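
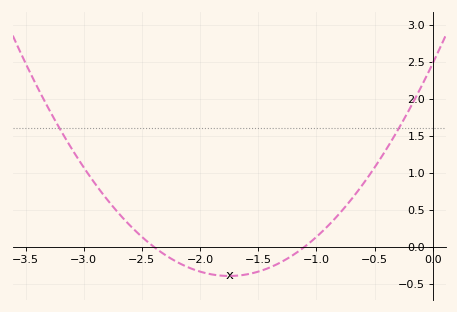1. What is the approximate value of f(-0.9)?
0.282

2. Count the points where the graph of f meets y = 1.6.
2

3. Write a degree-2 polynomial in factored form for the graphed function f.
y = 0.94(x + 2.4)(x + 1.1)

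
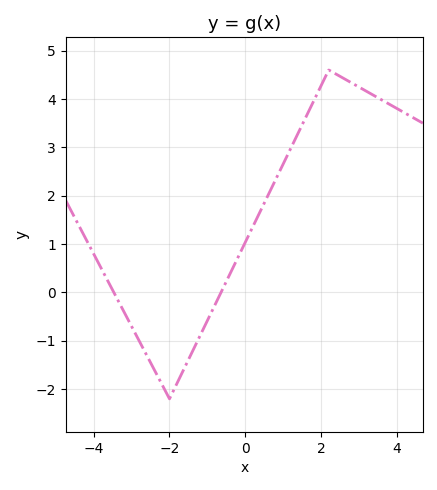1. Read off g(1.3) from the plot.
3.14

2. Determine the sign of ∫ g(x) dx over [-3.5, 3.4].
positive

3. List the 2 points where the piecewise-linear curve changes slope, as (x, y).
(-2, -2.2); (2.2, 4.6)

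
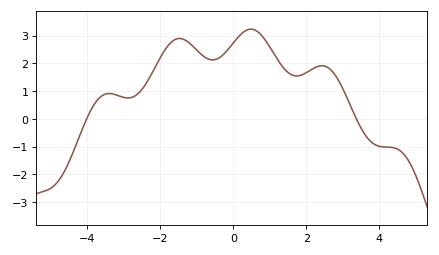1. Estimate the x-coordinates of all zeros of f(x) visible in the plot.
-4.02, 3.38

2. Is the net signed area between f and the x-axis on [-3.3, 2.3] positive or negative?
positive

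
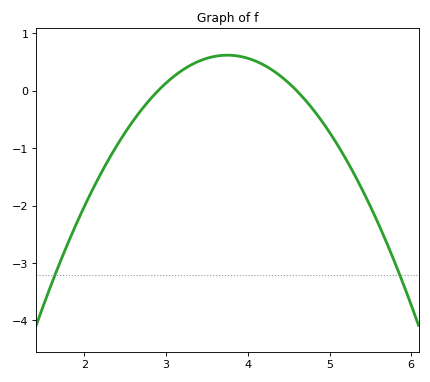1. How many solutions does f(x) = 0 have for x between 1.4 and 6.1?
2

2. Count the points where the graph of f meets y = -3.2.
2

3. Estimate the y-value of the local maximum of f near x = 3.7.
0.621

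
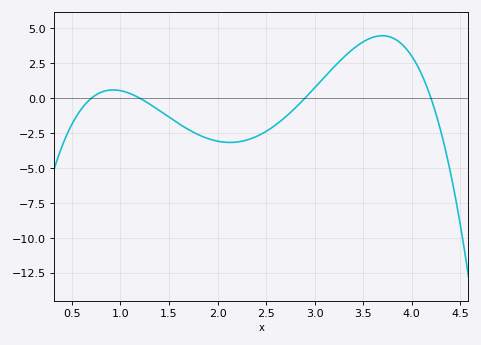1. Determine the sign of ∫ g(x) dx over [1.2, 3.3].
negative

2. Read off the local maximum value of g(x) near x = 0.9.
0.6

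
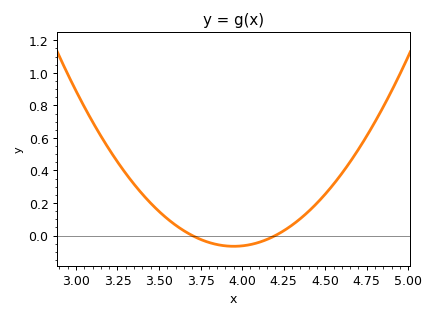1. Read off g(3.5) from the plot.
0.14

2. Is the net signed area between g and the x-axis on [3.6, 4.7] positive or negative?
positive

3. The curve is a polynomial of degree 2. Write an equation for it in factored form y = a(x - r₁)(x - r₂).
y = 1.06(x - 3.7)(x - 4.2)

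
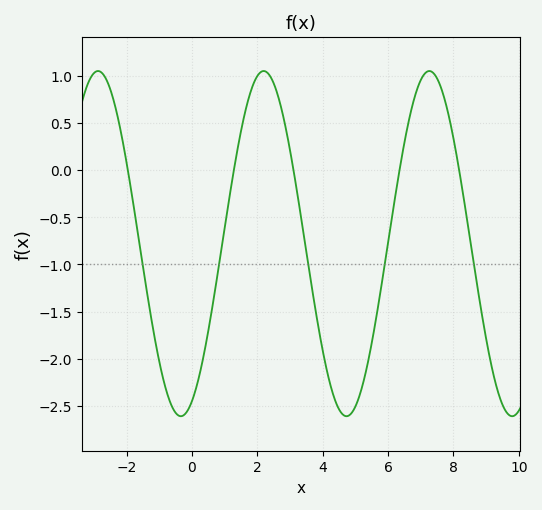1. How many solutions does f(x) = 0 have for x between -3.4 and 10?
5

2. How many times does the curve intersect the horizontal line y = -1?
5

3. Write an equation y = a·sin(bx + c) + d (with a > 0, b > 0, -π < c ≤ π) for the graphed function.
y = 1.83sin(1.24x - 1.15) - 0.78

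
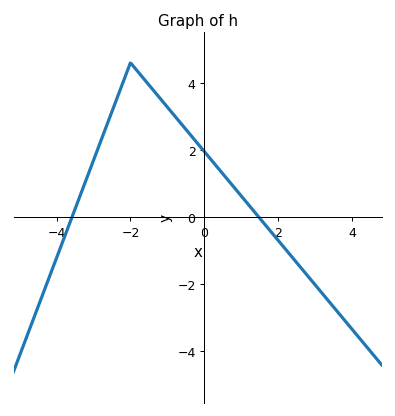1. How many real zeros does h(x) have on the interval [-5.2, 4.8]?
2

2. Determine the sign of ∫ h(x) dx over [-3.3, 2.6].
positive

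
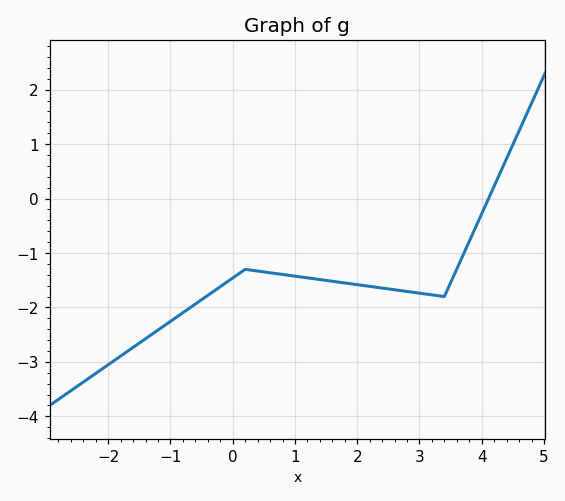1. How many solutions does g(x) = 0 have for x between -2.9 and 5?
1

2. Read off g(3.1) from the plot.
-1.8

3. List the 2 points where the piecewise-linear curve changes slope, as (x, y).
(0.2, -1.3); (3.4, -1.8)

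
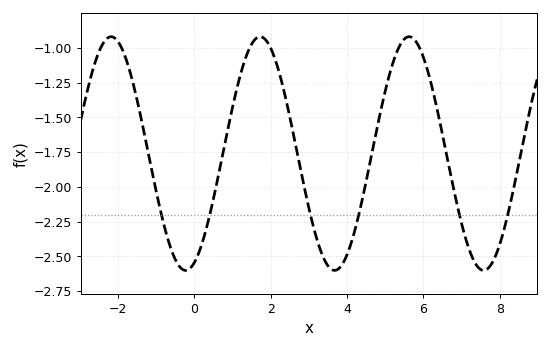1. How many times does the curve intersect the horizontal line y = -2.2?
6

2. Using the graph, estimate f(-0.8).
-2.27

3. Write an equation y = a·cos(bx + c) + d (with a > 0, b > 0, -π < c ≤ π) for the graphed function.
y = 0.84cos(1.61x - 2.77) - 1.76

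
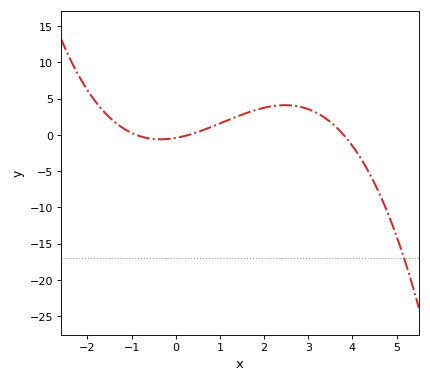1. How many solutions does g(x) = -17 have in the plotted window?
1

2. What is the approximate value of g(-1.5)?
2.5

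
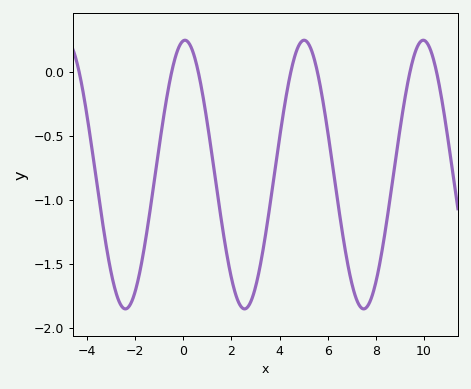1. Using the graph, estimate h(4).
-0.513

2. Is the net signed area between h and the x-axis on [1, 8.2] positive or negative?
negative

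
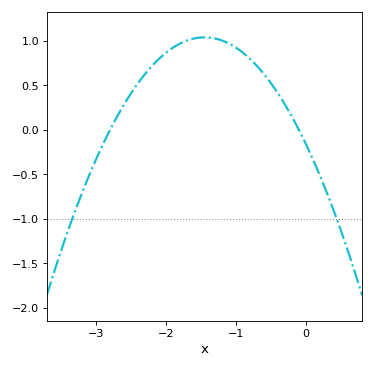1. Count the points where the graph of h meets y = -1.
2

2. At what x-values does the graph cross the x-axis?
-2.8, -0.1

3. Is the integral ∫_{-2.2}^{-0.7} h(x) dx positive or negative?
positive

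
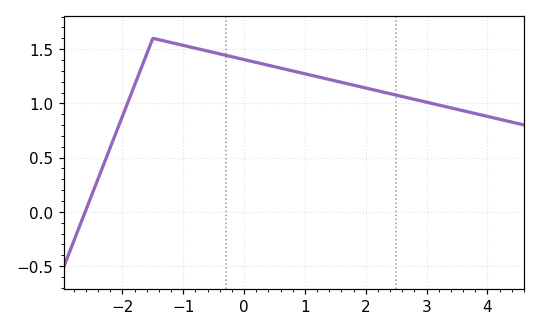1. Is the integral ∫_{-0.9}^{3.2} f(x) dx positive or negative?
positive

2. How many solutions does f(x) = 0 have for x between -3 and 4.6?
1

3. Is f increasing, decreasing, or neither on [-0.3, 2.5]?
decreasing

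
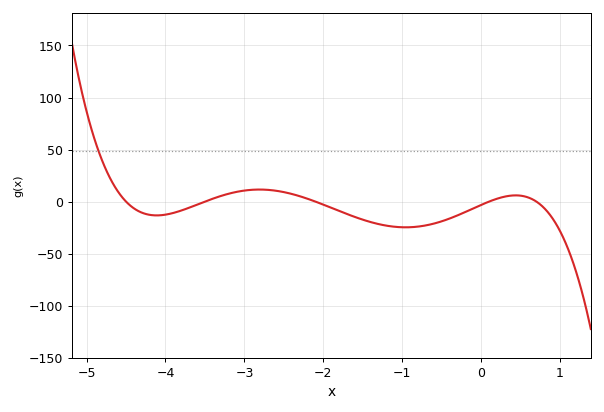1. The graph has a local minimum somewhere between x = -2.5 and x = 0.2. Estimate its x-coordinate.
-0.956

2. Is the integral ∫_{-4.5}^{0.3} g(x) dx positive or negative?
negative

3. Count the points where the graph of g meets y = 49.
1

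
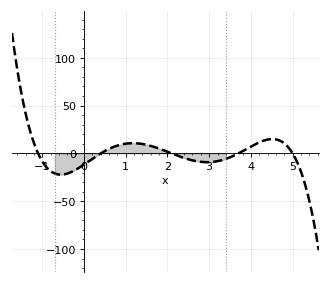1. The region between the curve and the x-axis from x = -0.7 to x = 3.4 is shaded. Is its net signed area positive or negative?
negative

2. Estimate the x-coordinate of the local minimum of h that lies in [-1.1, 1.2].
-0.6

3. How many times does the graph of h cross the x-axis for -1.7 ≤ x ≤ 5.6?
5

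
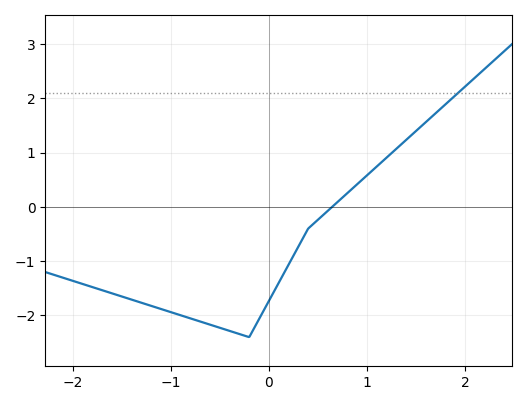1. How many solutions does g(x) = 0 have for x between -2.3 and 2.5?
1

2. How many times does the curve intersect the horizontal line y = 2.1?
1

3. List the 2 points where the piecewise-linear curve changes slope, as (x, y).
(-0.2, -2.4); (0.4, -0.4)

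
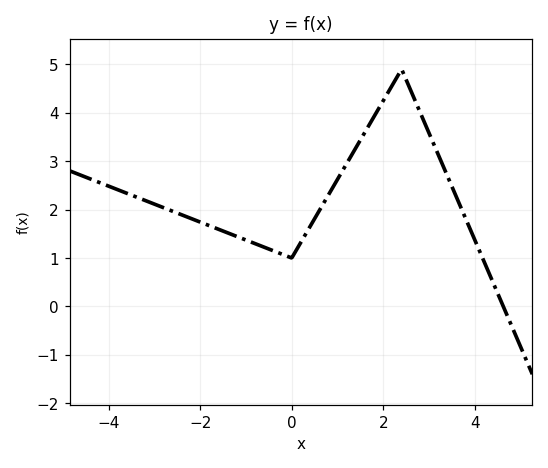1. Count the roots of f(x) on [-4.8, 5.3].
1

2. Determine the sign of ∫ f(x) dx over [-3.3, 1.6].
positive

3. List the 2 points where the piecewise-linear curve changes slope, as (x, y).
(0, 1); (2.4, 4.9)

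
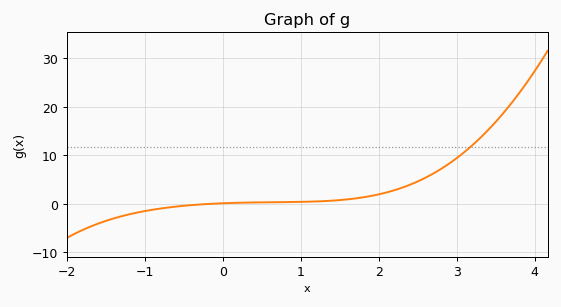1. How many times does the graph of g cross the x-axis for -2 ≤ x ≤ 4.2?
1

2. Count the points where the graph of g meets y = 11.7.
1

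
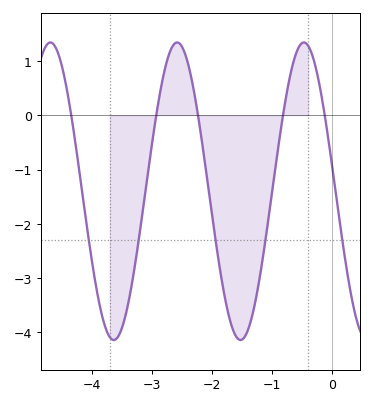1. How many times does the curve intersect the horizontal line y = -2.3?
5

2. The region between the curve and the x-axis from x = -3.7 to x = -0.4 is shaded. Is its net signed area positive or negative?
negative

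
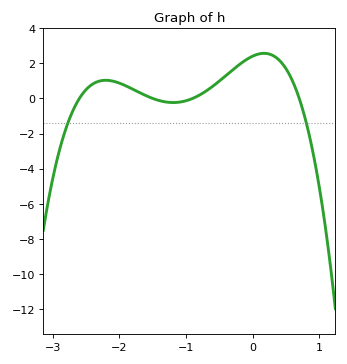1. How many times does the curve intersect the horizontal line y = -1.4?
2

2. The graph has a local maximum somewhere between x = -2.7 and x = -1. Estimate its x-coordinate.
-2.2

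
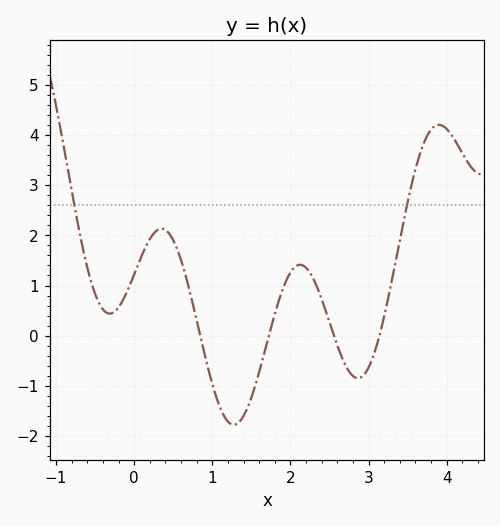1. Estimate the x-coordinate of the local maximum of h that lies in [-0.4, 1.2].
0.35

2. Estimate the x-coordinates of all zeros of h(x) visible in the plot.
0.846, 1.72, 2.56, 3.14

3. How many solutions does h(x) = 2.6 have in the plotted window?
2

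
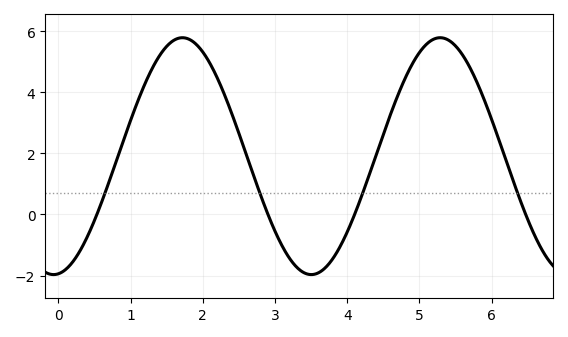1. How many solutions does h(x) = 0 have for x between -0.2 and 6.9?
4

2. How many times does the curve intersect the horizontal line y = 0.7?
4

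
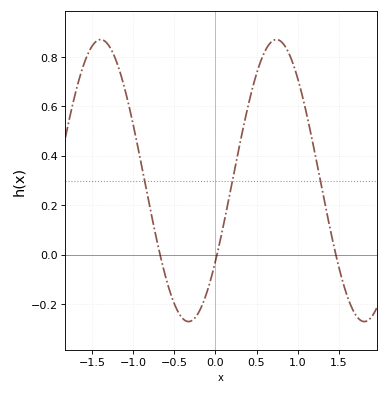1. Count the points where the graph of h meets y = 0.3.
3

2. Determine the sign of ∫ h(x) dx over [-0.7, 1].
positive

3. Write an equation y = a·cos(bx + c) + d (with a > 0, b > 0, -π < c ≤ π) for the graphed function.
y = 0.57cos(2.94x - 2.18) + 0.3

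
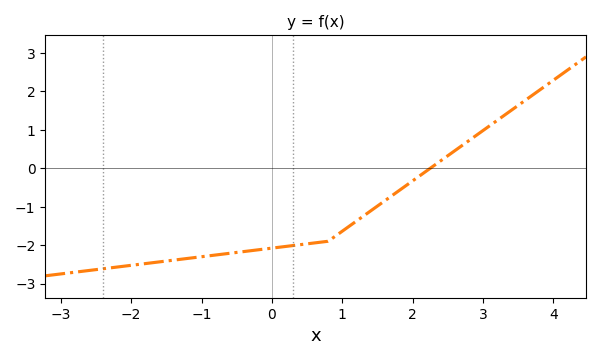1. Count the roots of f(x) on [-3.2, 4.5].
1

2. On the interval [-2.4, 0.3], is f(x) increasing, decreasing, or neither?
increasing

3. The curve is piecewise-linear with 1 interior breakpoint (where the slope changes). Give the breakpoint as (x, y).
(0.8, -1.9)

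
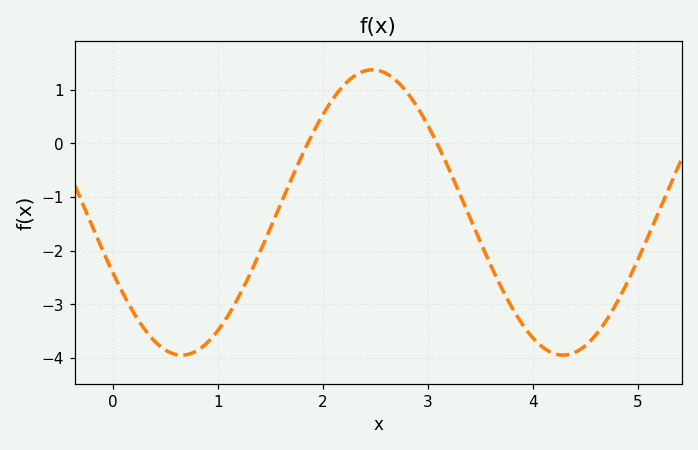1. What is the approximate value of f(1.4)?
-2.03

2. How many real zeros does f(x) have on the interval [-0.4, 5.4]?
2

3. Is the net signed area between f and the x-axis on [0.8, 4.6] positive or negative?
negative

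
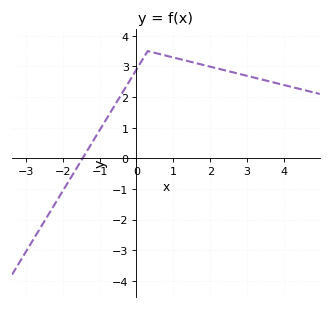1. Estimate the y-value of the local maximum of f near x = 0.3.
3.5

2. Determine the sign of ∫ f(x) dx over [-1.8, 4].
positive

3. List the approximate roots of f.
-1.46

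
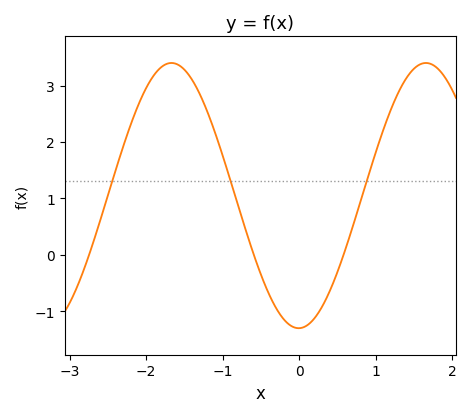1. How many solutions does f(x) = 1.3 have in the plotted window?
3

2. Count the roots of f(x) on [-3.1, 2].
3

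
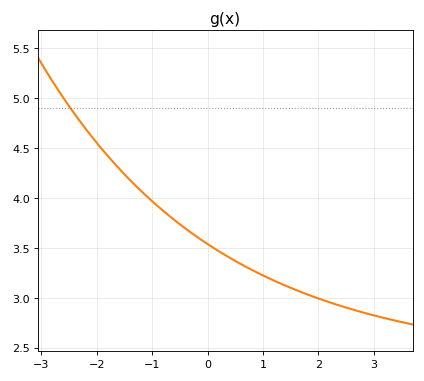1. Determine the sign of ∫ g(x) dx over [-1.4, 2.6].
positive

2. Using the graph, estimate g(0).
3.54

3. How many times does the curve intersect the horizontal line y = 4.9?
1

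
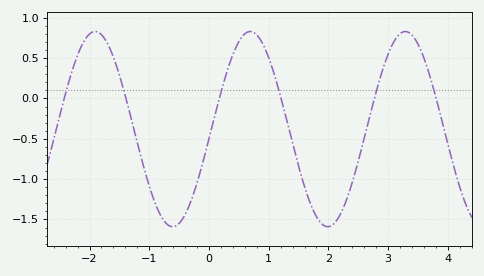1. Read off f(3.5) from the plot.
0.672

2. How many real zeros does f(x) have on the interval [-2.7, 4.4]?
6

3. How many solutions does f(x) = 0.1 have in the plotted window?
6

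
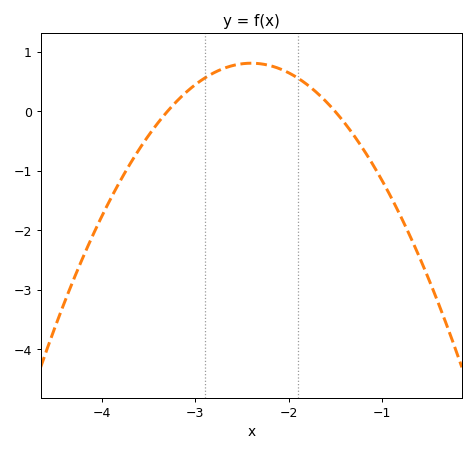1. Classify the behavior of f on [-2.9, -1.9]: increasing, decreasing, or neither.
neither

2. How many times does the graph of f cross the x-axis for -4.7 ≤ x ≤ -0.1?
2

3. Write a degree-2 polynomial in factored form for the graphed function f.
y = -1(x + 3.3)(x + 1.5)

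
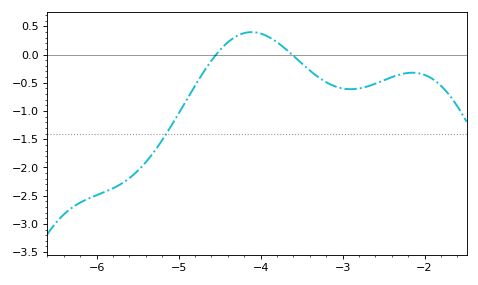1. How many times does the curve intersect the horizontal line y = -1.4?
1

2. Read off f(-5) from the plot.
-1.04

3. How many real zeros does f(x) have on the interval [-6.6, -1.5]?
2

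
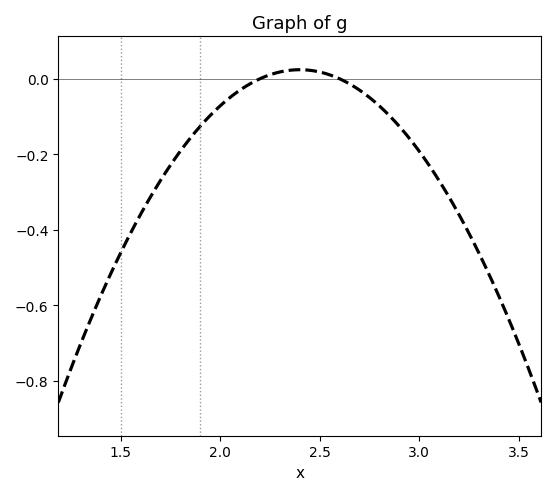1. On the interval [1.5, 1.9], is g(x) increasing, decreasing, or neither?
increasing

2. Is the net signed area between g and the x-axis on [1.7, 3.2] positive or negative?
negative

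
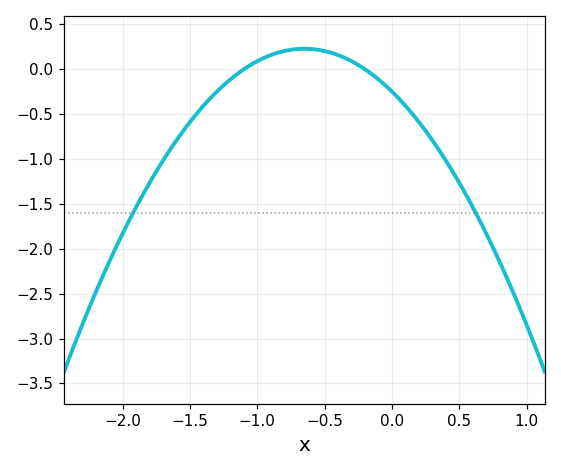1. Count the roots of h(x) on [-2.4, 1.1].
2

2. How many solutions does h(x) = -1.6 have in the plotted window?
2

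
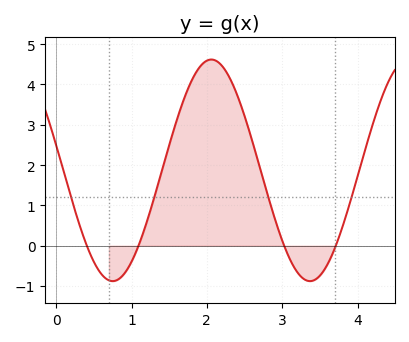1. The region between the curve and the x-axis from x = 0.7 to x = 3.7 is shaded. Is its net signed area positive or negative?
positive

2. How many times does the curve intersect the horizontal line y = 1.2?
4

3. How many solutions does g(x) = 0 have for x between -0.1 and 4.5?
4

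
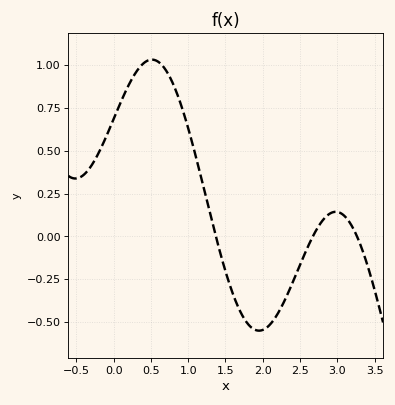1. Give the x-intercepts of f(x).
1.4, 2.7, 3.3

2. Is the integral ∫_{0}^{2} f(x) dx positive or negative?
positive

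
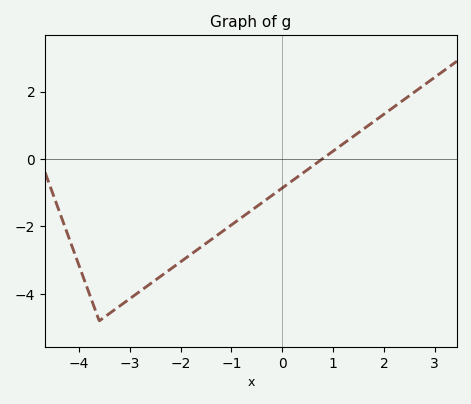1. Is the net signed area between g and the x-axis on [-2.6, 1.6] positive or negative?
negative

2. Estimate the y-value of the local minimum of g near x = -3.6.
-4.8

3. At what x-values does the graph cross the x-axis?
0.8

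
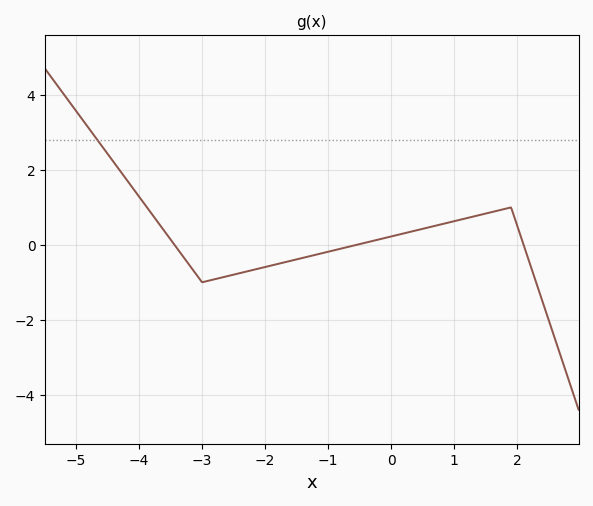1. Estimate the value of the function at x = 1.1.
0.6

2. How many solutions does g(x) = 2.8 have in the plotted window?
1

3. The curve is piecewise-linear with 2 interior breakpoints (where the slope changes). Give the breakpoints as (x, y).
(-3, -1); (1.9, 1)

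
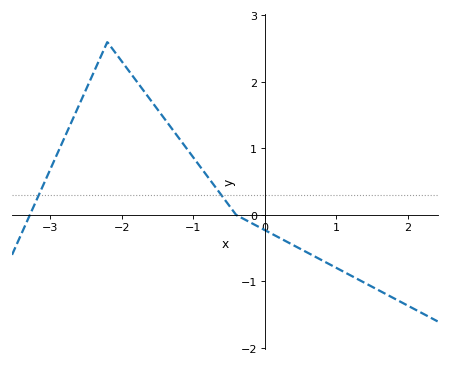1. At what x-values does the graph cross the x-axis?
-3.28, -0.4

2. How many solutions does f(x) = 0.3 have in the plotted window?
2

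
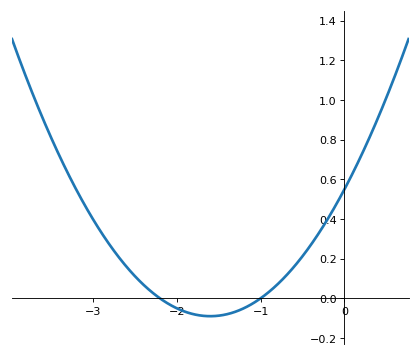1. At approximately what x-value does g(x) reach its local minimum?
-1.6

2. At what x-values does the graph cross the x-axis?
-2.2, -1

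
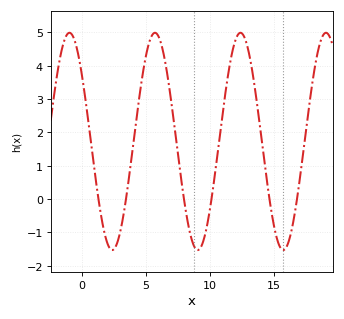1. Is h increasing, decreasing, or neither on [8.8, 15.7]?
neither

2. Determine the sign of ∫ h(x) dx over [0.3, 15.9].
positive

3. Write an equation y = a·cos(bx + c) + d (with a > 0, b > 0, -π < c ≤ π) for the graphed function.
y = 3.26cos(0.94x + 0.9) + 1.73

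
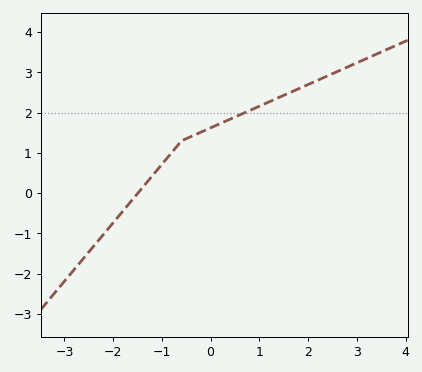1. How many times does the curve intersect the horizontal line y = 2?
1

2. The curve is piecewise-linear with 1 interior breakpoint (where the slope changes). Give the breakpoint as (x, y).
(-0.6, 1.3)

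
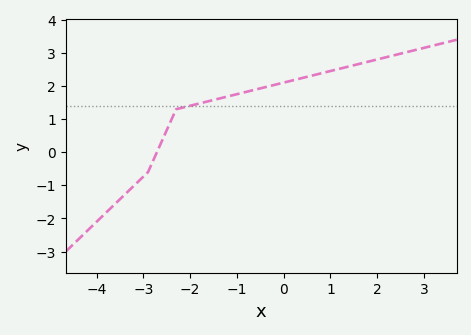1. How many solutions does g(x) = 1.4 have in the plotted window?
1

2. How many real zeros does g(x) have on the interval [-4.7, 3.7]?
1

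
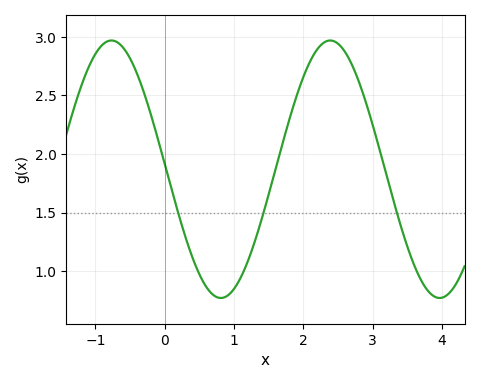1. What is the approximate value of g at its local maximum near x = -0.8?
2.97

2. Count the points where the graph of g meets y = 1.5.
3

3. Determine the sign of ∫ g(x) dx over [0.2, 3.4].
positive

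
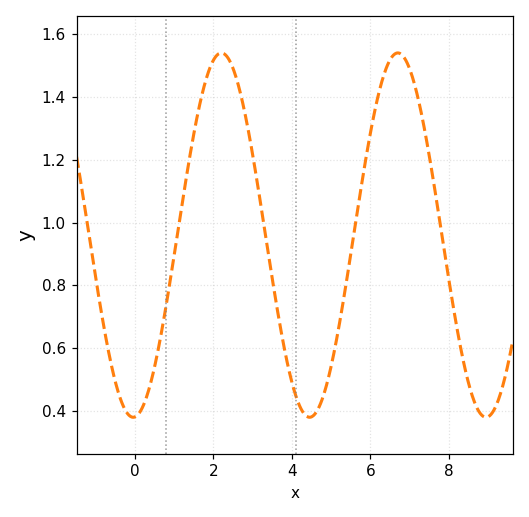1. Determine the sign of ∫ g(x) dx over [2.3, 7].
positive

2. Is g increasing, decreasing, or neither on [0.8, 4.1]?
neither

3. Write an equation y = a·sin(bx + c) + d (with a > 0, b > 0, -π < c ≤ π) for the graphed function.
y = 0.58sin(1.4x - 1.5) + 0.96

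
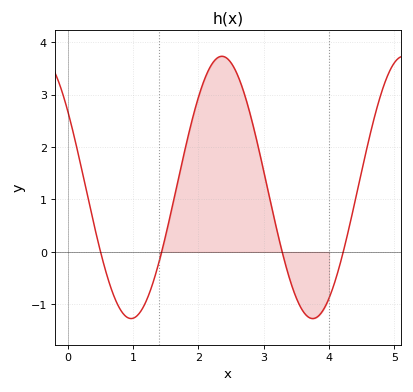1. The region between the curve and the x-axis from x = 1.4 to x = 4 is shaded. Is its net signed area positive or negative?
positive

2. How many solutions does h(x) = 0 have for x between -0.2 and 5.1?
4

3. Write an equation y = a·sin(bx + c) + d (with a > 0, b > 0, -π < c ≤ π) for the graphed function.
y = 2.5sin(2.3x + 2.5) + 1.23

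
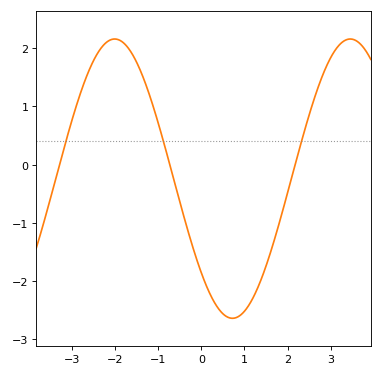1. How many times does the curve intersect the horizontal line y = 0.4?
3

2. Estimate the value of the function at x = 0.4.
-2.48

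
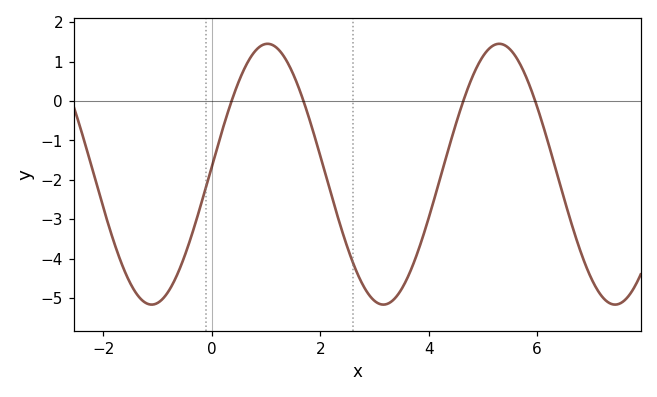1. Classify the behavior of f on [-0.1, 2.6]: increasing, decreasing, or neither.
neither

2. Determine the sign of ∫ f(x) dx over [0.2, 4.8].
negative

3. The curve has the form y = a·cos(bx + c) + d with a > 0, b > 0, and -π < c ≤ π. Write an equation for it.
y = 3.31cos(1.47x - 1.51) - 1.86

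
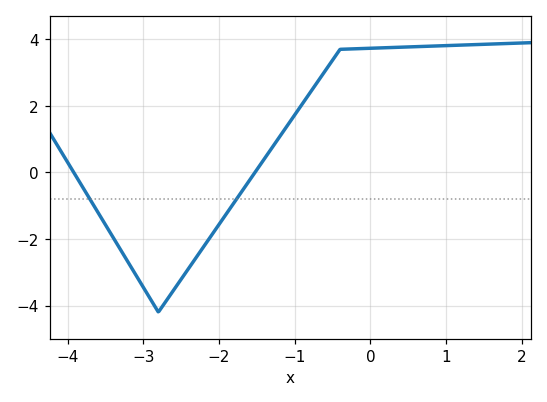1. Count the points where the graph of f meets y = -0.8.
2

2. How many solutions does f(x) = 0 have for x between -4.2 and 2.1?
2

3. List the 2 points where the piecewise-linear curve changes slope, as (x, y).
(-2.8, -4.2); (-0.4, 3.7)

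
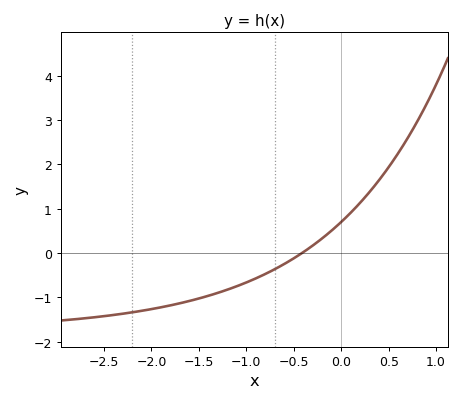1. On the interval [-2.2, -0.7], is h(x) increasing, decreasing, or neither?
increasing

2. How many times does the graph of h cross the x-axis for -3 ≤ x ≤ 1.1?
1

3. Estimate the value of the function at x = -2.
-1.3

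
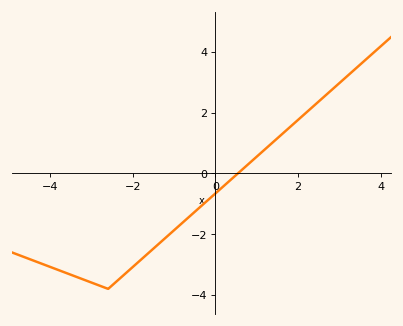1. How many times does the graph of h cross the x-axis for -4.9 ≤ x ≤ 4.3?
1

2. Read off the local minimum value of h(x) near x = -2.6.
-3.8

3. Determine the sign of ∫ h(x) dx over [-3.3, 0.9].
negative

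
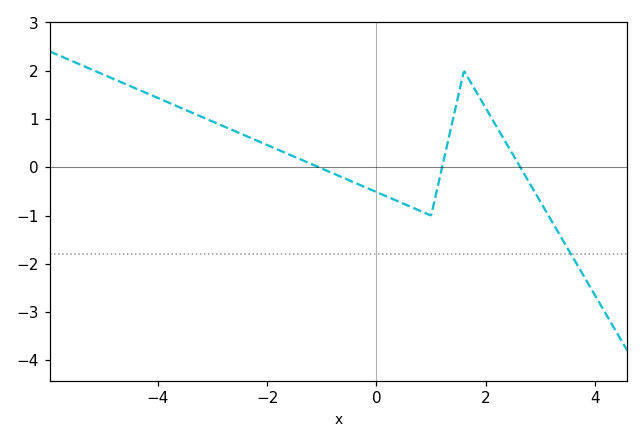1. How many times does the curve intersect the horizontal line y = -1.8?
1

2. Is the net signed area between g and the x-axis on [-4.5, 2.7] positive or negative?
positive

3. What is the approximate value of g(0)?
-0.513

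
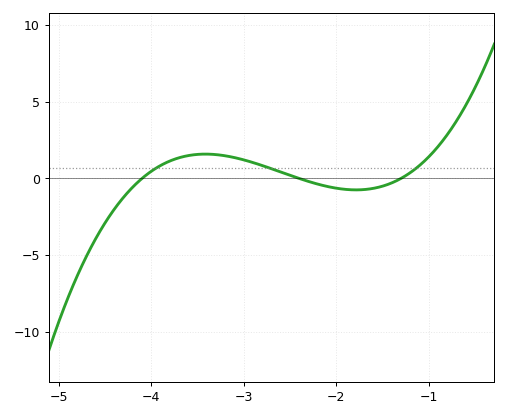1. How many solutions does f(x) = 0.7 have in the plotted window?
3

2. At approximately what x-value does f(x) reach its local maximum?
-3.4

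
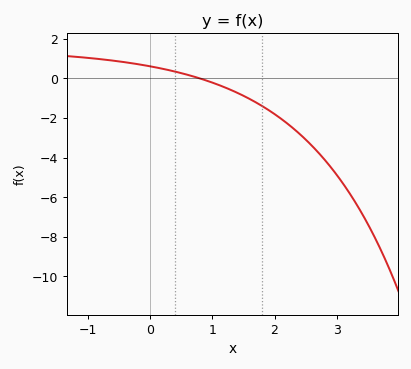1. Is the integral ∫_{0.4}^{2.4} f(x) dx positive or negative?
negative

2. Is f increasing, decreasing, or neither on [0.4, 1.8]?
decreasing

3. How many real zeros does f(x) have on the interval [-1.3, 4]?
1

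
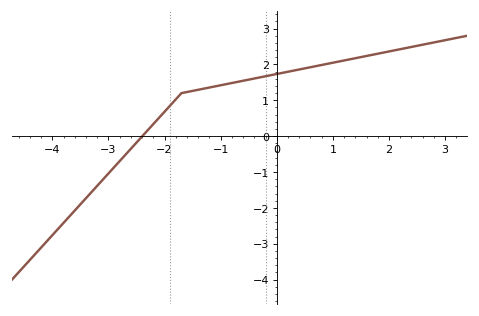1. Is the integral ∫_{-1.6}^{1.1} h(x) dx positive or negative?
positive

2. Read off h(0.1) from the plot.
1.77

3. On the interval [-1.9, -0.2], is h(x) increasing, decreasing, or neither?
increasing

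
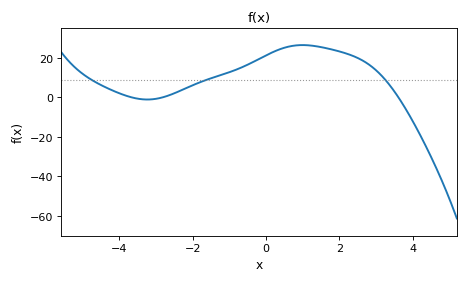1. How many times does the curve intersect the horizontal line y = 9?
3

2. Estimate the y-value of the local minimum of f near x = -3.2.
-1.09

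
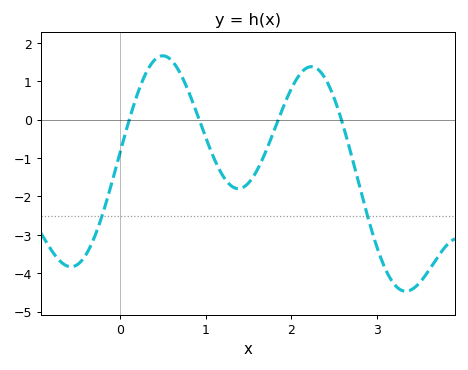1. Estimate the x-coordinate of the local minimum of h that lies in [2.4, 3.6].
3.33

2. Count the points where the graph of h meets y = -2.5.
2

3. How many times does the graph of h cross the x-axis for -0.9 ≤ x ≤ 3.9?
4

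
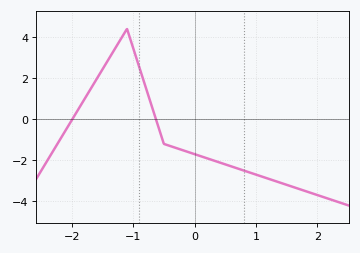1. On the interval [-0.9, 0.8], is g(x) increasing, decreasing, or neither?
decreasing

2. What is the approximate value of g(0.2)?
-1.9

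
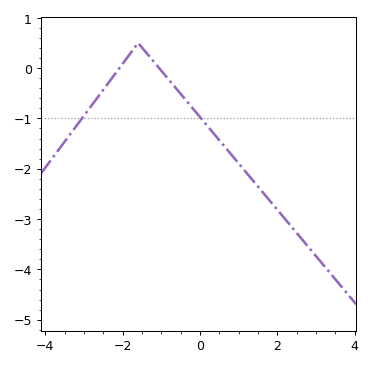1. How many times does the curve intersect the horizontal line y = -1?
2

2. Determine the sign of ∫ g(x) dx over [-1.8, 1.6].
negative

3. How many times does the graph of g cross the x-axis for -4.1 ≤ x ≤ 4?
2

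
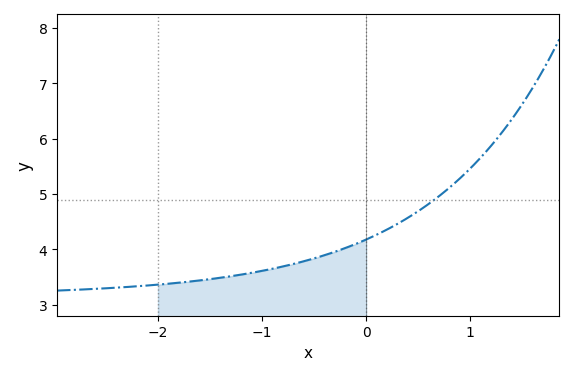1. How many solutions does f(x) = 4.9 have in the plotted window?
1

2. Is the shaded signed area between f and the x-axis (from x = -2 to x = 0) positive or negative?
positive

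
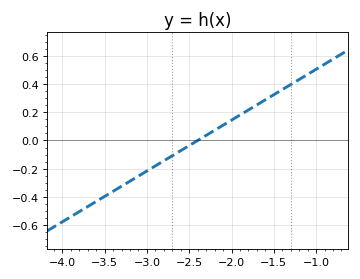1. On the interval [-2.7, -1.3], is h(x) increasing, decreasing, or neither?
increasing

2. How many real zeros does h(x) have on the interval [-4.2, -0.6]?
1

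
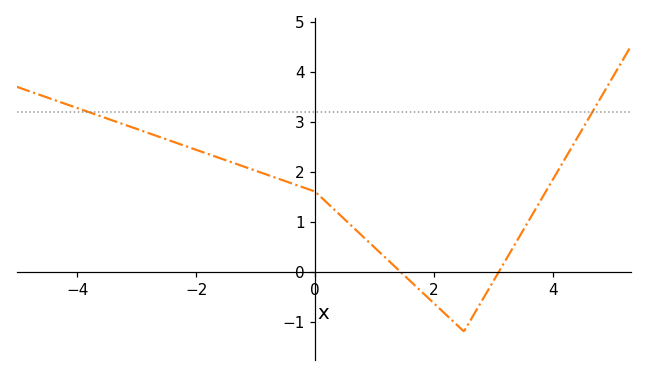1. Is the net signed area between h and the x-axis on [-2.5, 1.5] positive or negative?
positive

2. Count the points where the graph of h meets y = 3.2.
2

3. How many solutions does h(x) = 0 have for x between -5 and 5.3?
2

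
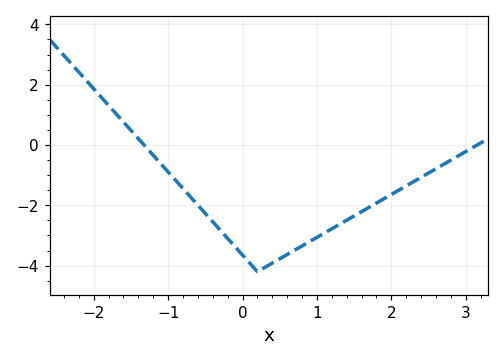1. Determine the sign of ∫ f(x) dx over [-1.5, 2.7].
negative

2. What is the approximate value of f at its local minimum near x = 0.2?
-4.2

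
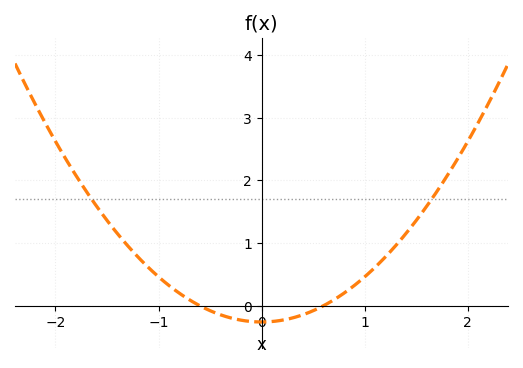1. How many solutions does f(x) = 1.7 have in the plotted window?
2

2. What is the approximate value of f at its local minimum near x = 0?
-0.3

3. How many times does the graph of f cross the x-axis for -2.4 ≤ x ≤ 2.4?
2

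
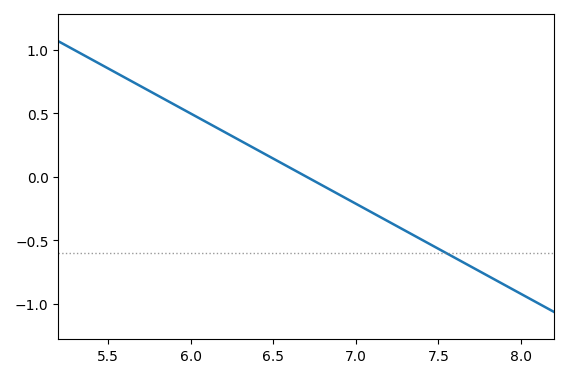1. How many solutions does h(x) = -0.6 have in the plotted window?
1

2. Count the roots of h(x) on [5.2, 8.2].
1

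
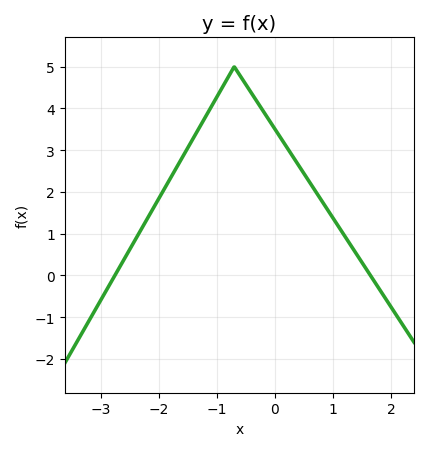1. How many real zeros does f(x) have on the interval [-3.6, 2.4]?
2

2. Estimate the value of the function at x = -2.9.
-0.355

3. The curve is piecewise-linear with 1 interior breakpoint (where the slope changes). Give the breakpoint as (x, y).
(-0.7, 5)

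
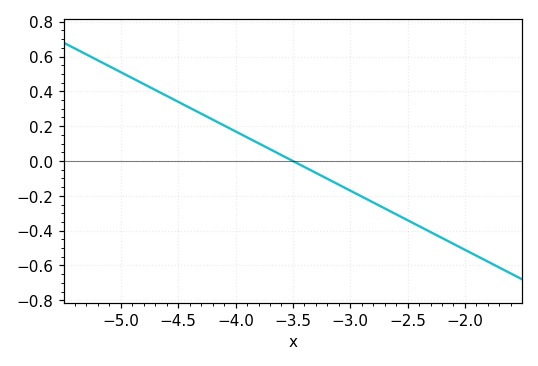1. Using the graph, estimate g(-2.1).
-0.48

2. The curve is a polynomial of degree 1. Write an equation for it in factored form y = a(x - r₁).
y = -0.34(x + 3.5)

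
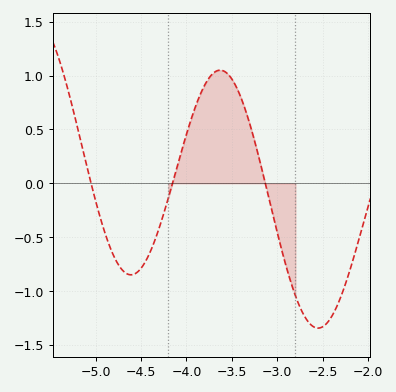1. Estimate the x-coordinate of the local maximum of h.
-3.63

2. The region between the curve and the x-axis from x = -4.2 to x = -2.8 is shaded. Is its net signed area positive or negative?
positive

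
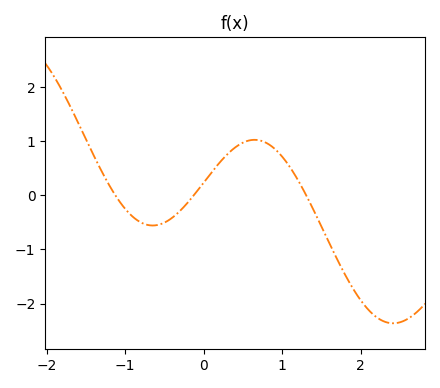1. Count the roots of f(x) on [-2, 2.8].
3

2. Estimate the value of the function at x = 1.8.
-1.46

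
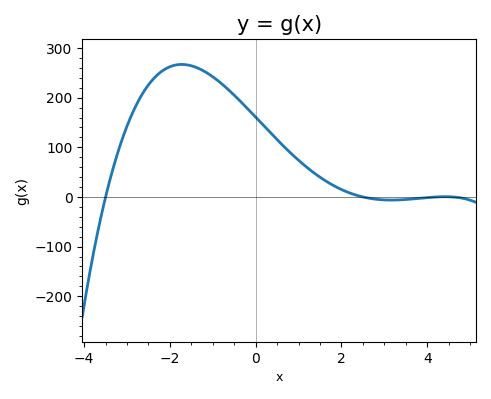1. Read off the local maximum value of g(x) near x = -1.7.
270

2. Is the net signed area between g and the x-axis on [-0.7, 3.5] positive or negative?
positive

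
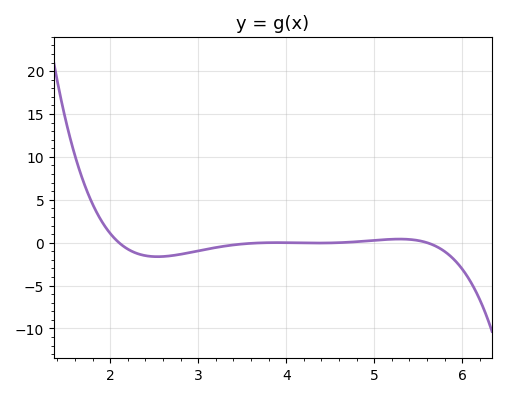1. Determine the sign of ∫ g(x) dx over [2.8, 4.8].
negative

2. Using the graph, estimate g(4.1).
0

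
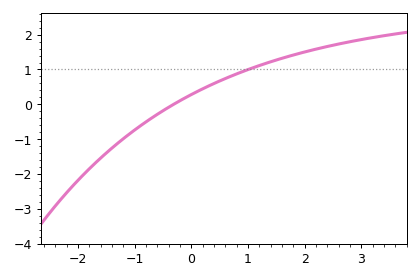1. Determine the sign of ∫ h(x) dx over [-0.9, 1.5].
positive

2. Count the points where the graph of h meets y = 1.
1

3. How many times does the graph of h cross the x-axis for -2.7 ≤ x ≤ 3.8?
1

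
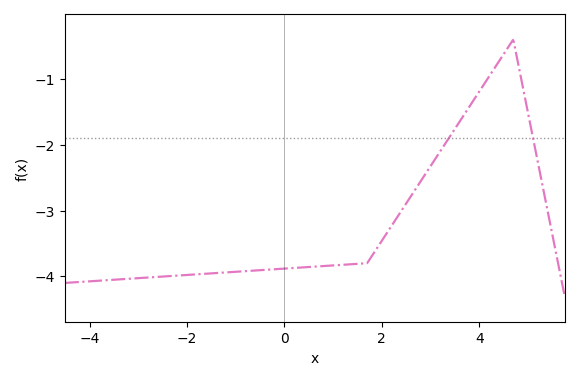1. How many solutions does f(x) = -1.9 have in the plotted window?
2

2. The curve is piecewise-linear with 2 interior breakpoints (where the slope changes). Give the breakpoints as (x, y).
(1.7, -3.8); (4.7, -0.4)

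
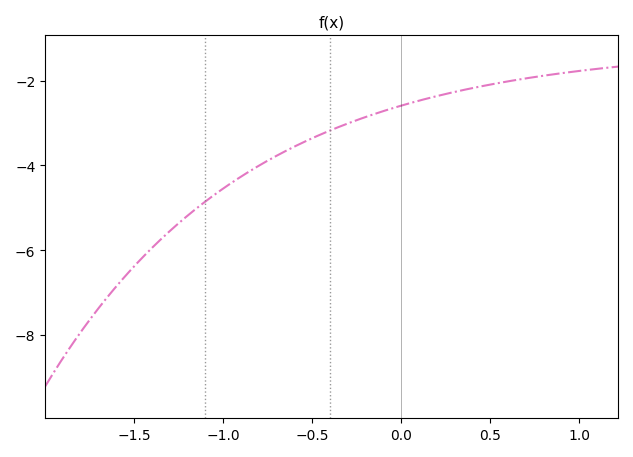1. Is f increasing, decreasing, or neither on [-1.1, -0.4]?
increasing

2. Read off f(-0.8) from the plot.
-4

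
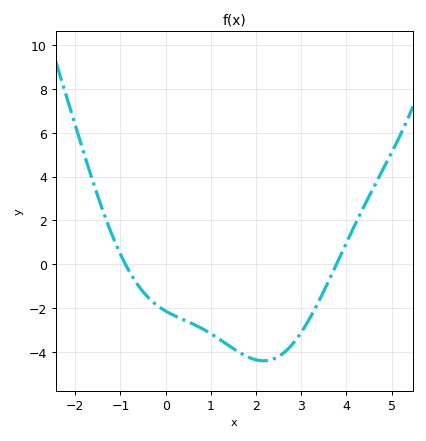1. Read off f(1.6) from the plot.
-4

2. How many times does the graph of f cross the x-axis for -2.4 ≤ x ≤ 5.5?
2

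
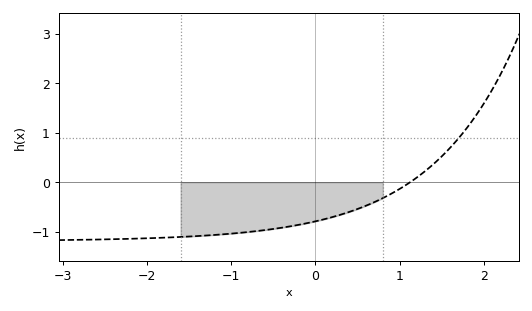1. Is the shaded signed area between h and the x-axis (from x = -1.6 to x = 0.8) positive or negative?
negative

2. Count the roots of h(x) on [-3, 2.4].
1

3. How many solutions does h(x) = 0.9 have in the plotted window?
1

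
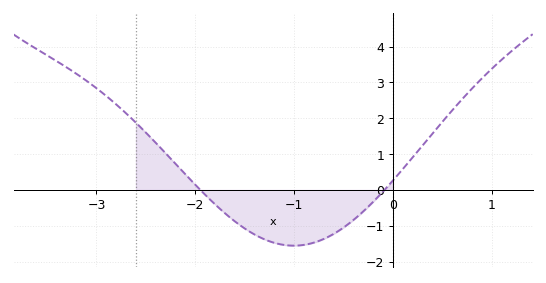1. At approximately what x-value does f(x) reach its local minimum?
-1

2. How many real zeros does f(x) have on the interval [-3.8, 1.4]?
2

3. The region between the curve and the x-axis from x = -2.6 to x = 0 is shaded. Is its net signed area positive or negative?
negative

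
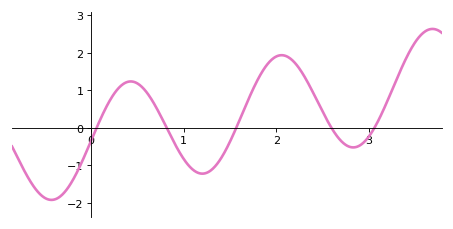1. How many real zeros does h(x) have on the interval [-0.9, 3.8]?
5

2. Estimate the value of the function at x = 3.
-0.2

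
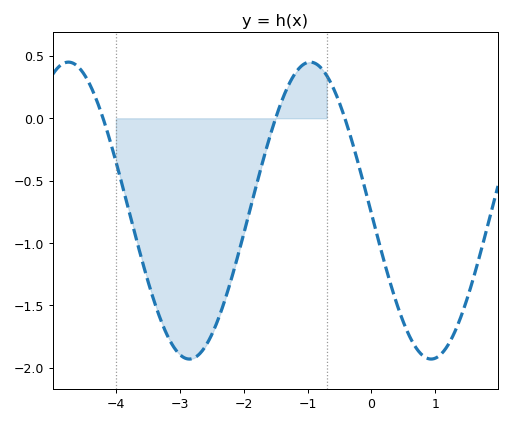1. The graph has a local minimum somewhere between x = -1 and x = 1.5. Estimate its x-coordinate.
0.9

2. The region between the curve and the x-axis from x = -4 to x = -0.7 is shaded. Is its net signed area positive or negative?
negative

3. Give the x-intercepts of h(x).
-4.2, -1.5, -0.4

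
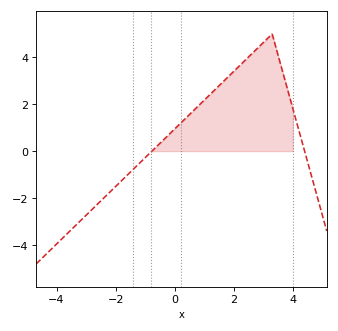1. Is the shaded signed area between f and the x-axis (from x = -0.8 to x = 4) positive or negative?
positive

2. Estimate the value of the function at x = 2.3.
3.8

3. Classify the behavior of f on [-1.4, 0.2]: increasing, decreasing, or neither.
increasing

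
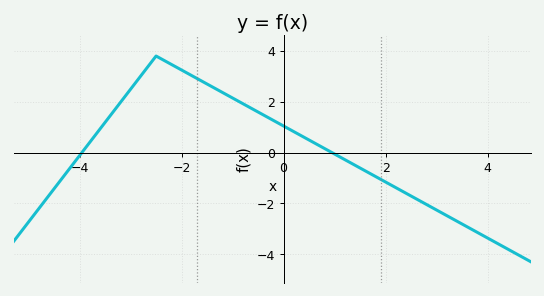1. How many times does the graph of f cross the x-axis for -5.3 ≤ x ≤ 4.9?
2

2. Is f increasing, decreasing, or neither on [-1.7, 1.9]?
decreasing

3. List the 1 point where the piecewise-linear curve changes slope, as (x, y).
(-2.5, 3.8)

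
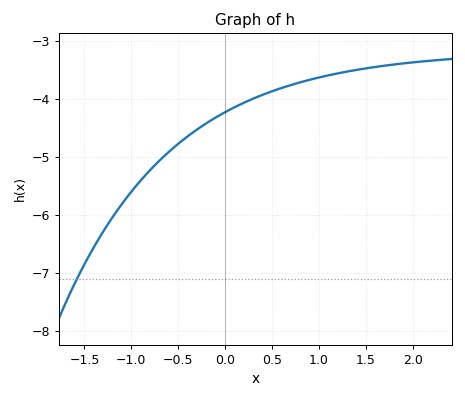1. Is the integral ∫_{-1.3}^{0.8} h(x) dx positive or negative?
negative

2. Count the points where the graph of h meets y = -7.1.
1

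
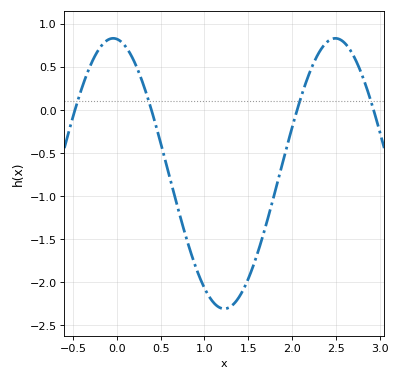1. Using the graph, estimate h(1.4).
-2.15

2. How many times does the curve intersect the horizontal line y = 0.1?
4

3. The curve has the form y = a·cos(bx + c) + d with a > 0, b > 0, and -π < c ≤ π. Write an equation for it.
y = 1.57cos(2.5x + 0.1) - 0.74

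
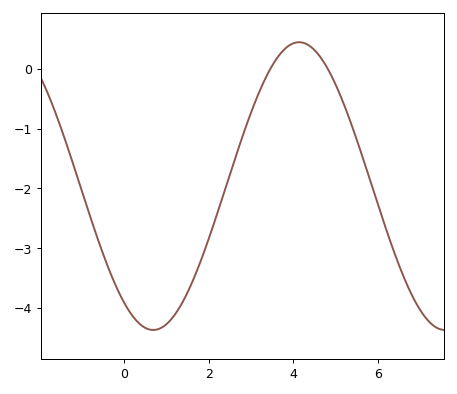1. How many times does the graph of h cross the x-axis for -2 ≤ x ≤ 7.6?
2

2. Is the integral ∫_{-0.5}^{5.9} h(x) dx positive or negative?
negative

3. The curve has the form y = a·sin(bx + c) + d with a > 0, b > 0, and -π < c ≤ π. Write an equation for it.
y = 2.4sin(0.91x - 2.19) - 1.96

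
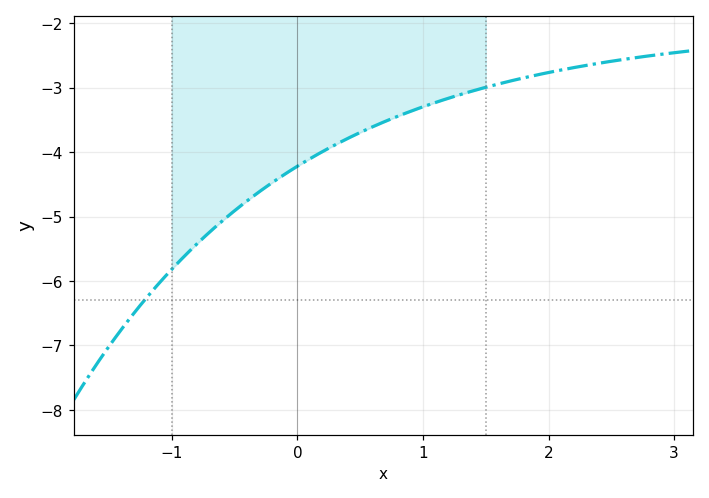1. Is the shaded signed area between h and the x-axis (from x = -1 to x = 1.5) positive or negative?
negative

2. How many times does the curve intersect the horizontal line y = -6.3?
1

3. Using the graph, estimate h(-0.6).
-5.1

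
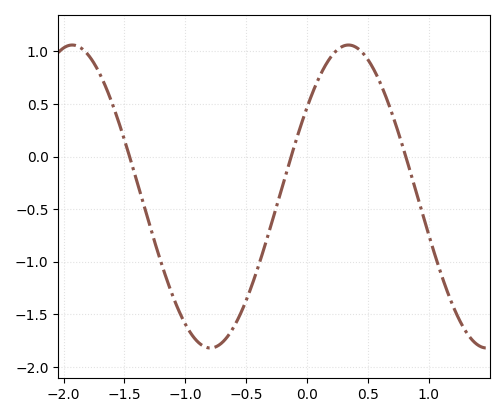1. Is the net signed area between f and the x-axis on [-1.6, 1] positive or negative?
negative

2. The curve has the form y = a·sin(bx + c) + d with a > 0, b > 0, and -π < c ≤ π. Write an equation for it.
y = 1.44sin(2.8x + 0.63) - 0.38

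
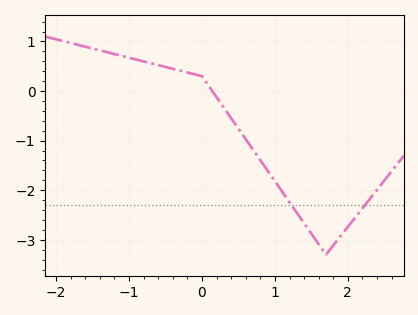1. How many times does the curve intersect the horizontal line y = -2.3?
2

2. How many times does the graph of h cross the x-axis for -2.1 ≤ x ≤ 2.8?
1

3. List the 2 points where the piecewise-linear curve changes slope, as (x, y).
(0, 0.3); (1.7, -3.3)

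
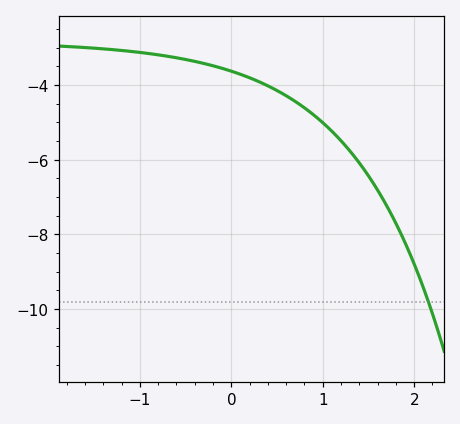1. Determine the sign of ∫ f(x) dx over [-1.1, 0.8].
negative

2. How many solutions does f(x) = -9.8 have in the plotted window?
1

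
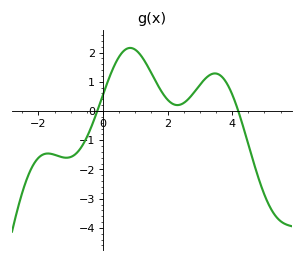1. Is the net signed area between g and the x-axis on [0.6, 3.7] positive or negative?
positive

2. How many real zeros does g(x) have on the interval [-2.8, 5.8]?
2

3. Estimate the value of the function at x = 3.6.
1.24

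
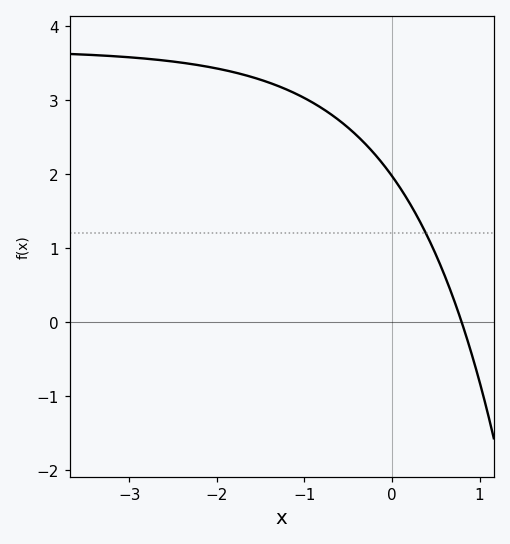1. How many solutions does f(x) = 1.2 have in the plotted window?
1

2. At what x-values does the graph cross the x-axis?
0.8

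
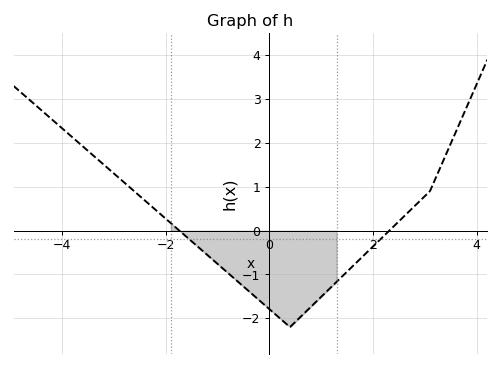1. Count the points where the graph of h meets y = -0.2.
2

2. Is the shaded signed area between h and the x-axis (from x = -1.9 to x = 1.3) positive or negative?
negative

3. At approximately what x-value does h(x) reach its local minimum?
0.401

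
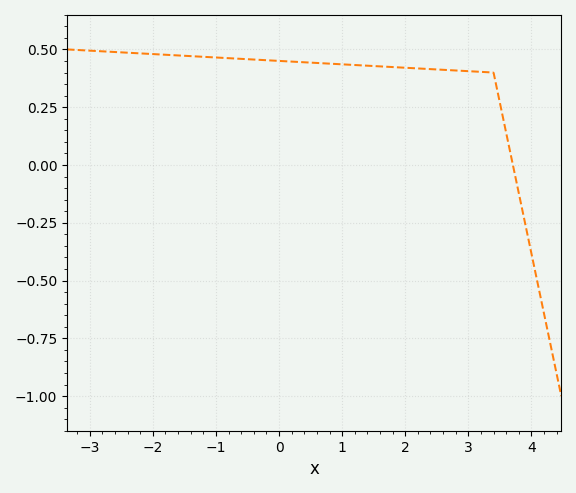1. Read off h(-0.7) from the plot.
0.461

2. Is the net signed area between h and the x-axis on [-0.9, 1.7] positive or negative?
positive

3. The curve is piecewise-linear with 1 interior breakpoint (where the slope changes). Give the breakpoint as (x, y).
(3.4, 0.4)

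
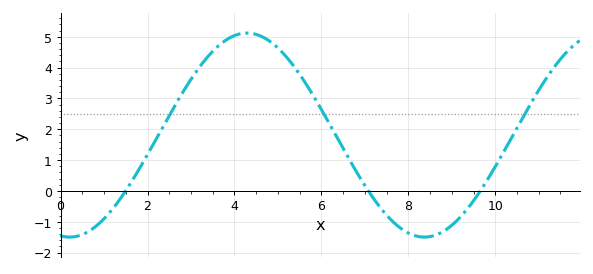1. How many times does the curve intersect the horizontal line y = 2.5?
3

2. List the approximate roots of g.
1.5, 7.08, 9.66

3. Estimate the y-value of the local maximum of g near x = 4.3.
5.12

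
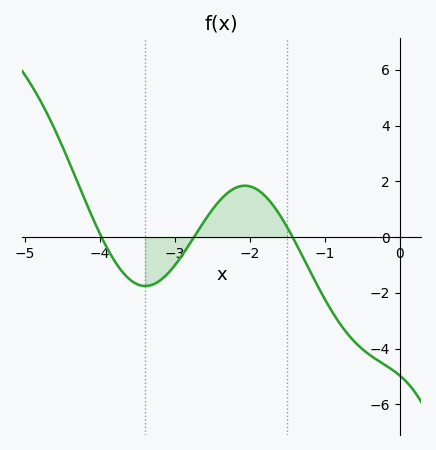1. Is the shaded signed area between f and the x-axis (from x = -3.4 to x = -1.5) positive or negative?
positive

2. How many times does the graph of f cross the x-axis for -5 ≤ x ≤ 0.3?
3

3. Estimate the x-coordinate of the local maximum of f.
-2.07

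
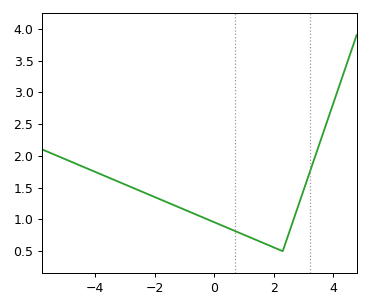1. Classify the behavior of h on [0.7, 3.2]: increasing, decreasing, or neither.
neither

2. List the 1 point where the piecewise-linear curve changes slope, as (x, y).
(2.3, 0.5)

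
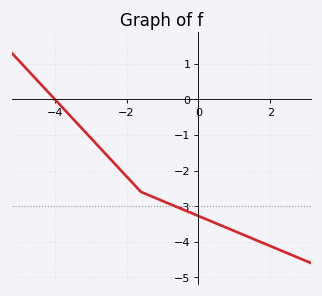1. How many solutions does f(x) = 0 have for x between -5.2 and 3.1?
1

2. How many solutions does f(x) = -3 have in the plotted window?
1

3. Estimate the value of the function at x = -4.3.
0.3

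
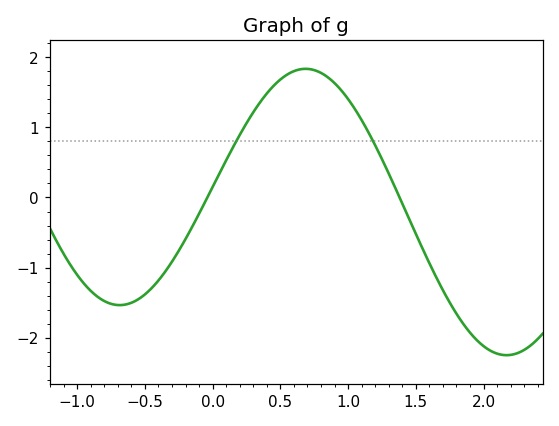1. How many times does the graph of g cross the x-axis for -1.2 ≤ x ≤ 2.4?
2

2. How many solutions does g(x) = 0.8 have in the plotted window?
2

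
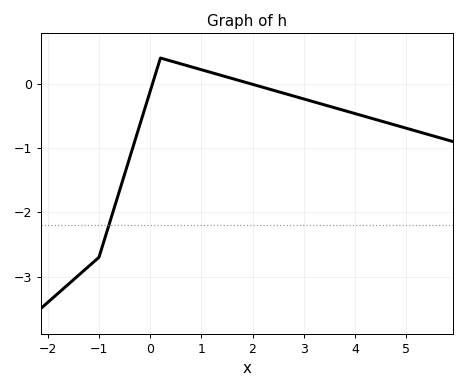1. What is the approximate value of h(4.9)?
-0.669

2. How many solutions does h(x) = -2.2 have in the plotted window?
1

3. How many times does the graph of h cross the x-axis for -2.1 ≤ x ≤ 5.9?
2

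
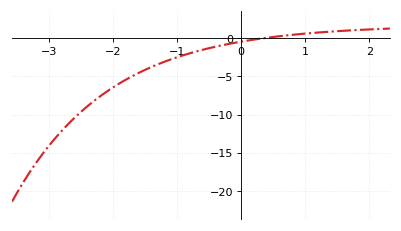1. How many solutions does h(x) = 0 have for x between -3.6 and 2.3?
1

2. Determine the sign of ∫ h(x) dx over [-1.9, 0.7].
negative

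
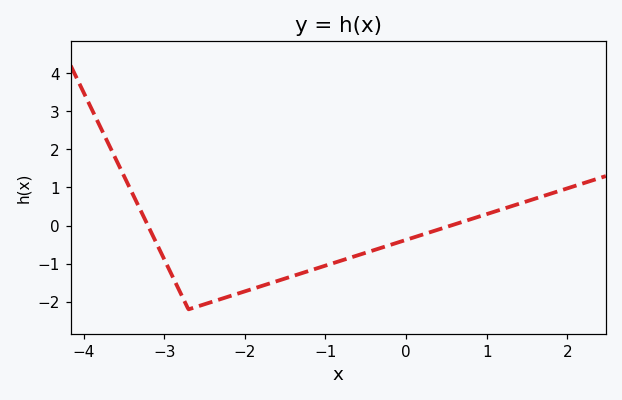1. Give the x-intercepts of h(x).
-3.2, 0.6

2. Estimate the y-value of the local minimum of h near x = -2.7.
-2.2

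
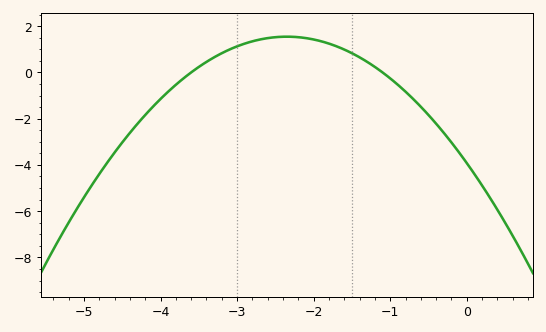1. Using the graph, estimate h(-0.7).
-1.2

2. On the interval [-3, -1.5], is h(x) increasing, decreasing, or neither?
neither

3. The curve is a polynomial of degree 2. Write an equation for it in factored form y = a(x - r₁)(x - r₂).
y = -0.99(x + 3.6)(x + 1.1)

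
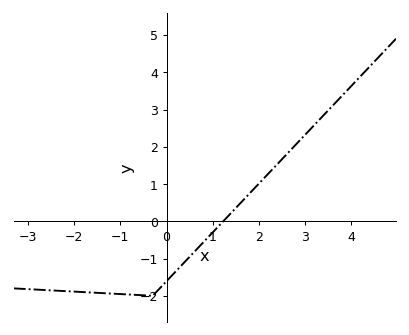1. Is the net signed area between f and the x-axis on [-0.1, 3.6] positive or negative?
positive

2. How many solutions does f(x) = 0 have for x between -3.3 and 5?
1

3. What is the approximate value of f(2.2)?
1.27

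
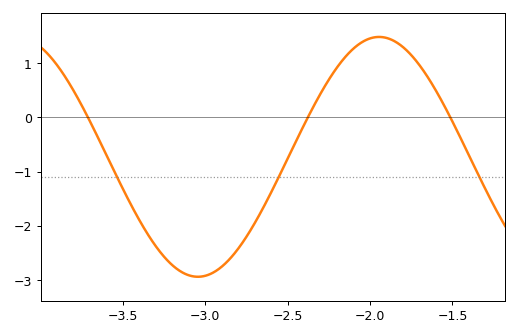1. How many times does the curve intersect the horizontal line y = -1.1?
3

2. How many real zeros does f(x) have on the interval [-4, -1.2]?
3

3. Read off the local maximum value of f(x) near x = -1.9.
1.48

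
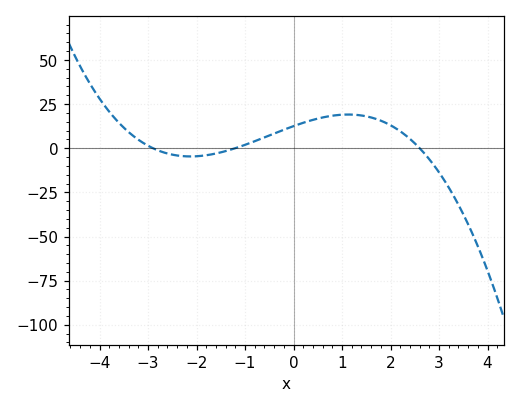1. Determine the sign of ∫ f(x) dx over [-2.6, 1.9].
positive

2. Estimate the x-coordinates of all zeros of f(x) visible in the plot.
-2.9, -1.2, 2.6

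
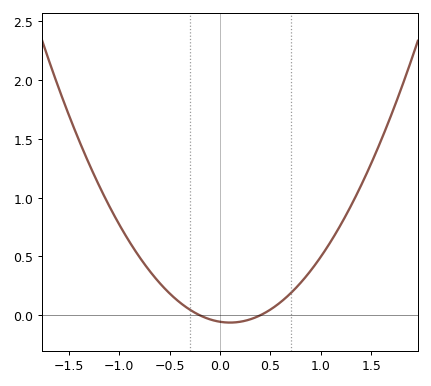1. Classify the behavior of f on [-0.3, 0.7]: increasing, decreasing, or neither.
neither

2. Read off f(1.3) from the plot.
0.931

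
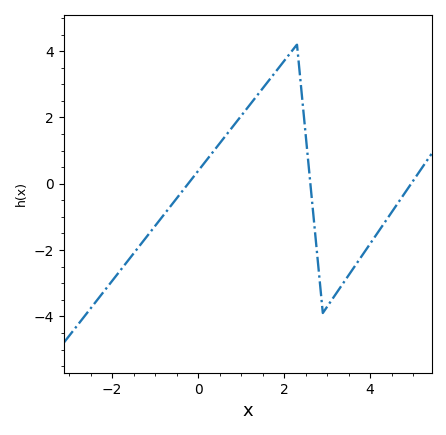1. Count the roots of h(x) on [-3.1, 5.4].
3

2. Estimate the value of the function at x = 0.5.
1.22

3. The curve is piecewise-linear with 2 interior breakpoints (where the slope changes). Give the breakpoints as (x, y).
(2.3, 4.2); (2.9, -3.9)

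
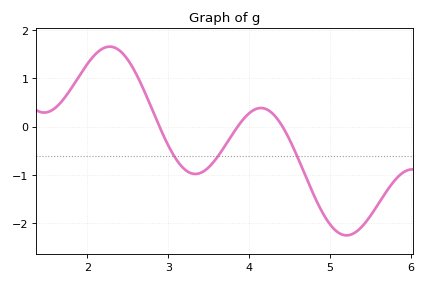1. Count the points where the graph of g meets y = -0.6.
3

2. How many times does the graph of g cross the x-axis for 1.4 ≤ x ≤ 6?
3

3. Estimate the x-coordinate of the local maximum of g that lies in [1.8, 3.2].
2.3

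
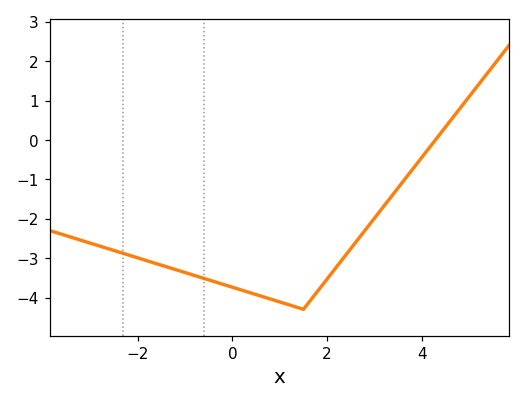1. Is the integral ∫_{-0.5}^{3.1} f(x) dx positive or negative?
negative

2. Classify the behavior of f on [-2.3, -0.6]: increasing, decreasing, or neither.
decreasing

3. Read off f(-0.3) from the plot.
-3.63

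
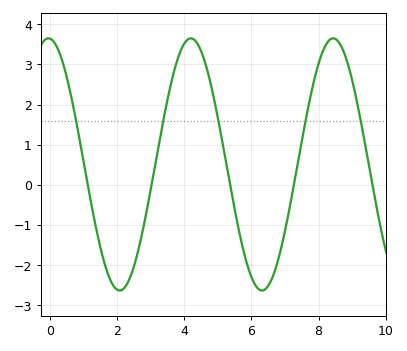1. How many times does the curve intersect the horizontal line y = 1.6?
5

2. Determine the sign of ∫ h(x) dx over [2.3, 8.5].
positive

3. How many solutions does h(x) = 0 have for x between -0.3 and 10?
5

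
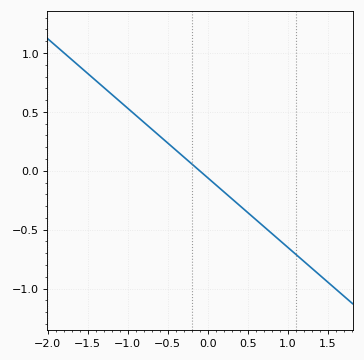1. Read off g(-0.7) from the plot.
0.354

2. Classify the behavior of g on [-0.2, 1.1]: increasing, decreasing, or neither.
decreasing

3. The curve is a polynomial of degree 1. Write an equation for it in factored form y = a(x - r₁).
y = -0.59(x + 0.1)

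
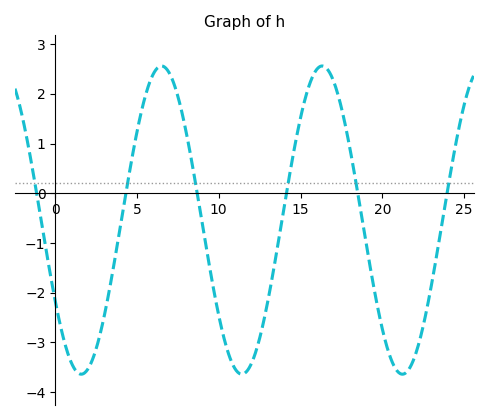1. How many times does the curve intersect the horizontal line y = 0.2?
6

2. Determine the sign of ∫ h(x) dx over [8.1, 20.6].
negative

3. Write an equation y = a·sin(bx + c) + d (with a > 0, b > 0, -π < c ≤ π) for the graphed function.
y = 3.1sin(0.64x - 2.6) - 0.54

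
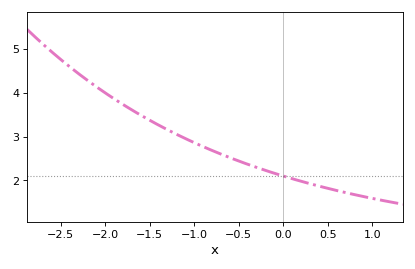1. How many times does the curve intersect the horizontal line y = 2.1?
1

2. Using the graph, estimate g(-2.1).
4.1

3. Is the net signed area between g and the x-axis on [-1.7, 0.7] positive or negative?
positive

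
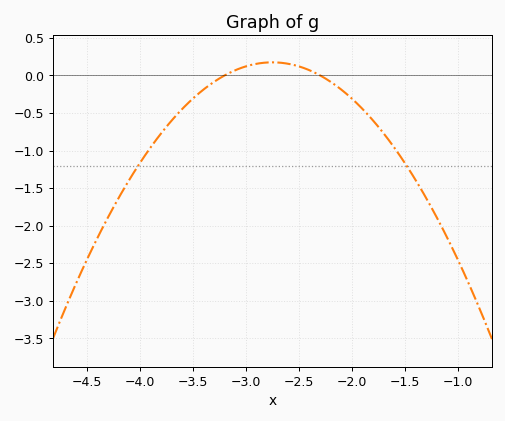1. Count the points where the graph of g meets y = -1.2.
2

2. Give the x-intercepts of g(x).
-3.2, -2.3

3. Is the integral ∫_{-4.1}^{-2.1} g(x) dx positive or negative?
negative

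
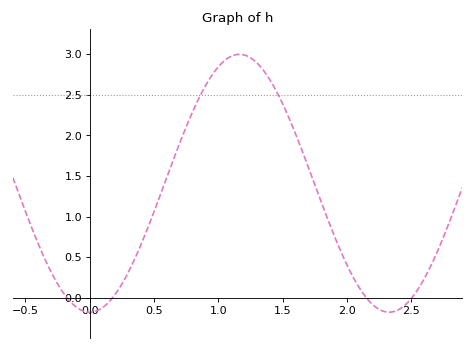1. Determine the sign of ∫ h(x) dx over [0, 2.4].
positive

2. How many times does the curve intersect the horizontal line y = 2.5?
2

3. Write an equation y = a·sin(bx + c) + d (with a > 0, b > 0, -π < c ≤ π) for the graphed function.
y = 1.59sin(2.7x - 1.6) + 1.41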